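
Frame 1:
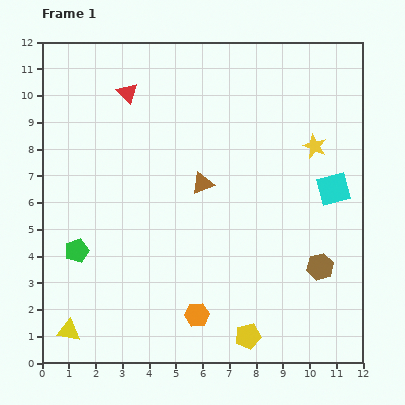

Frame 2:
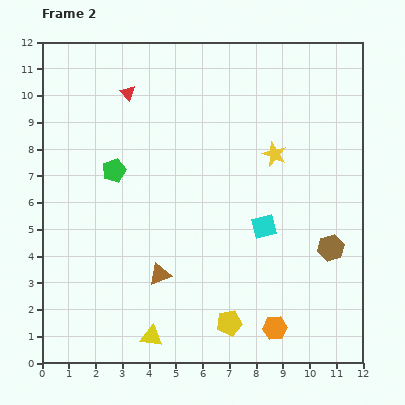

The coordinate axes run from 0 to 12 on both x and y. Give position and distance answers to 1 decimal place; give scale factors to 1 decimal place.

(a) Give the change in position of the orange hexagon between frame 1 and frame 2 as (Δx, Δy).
(2.9, -0.5)

The orange hexagon was at (5.8, 1.8) in frame 1 and (8.7, 1.3) in frame 2.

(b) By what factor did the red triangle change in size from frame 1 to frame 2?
0.7×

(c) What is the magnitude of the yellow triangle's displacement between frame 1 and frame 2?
3.1

The yellow triangle moved from (1.0, 1.2) to (4.1, 1.0), a distance of √(3.1² + 0.2²) ≈ 3.1.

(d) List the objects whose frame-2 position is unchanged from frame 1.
the red triangle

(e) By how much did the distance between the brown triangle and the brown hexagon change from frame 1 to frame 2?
+1.1

Distance in frame 1: 5.4. Distance in frame 2: 6.5.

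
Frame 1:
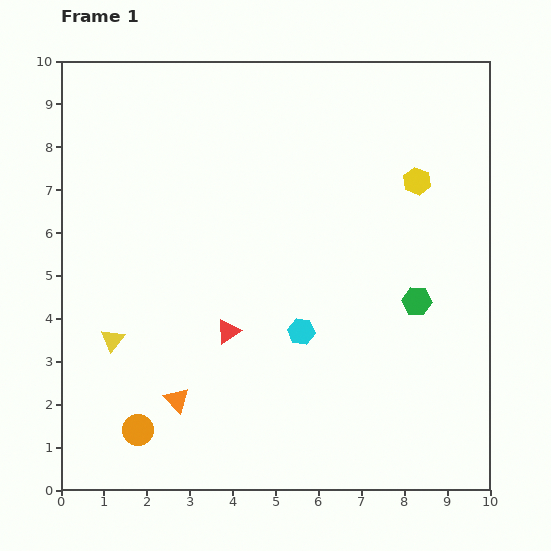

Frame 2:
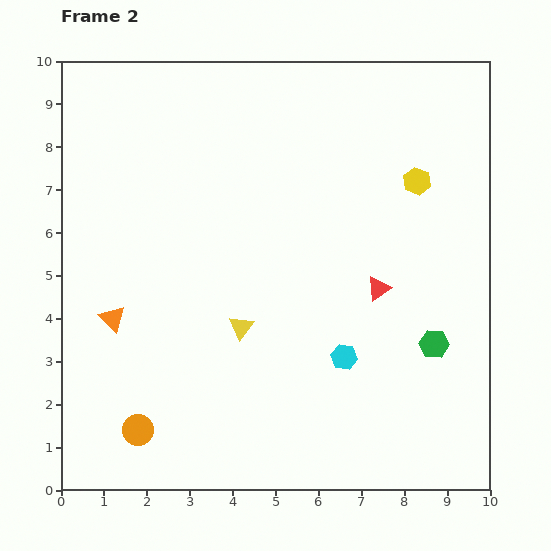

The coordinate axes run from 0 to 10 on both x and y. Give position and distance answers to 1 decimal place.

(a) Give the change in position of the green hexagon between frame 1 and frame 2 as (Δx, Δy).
(0.4, -1.0)

The green hexagon was at (8.3, 4.4) in frame 1 and (8.7, 3.4) in frame 2.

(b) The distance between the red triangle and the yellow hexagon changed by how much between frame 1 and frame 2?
-2.9

Distance in frame 1: 5.6. Distance in frame 2: 2.7.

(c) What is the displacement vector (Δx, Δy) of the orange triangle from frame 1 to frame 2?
(-1.5, 1.9)

The orange triangle was at (2.7, 2.1) in frame 1 and (1.2, 4.0) in frame 2.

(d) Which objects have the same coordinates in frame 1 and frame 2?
the yellow hexagon, the orange circle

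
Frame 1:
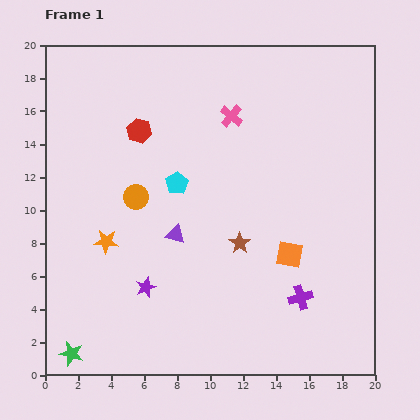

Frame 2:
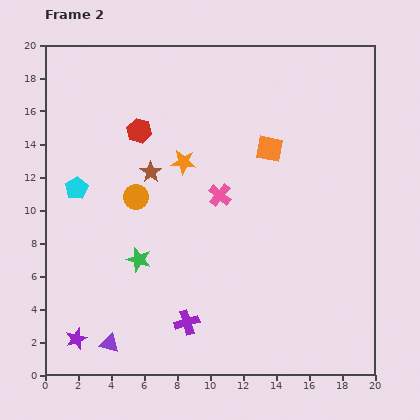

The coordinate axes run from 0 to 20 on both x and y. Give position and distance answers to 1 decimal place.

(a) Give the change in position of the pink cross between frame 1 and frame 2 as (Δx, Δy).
(-0.7, -4.8)

The pink cross was at (11.3, 15.7) in frame 1 and (10.6, 10.9) in frame 2.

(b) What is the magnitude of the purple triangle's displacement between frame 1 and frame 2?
7.7

The purple triangle moved from (7.9, 8.5) to (3.9, 1.9), a distance of √(4.0² + 6.6²) ≈ 7.7.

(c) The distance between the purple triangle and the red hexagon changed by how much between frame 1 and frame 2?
+6.3

Distance in frame 1: 6.7. Distance in frame 2: 13.0.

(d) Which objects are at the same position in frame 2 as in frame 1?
the red hexagon, the orange circle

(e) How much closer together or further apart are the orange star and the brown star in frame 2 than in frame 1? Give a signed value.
-6.0

Distance in frame 1: 8.1. Distance in frame 2: 2.1.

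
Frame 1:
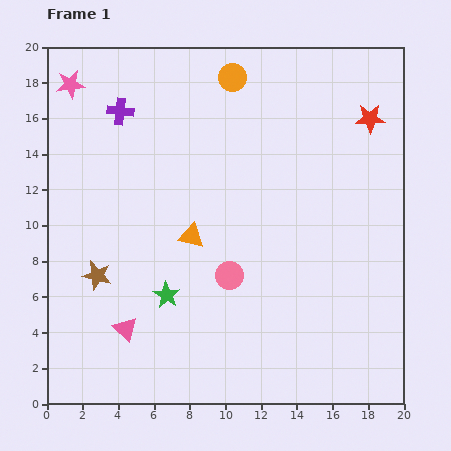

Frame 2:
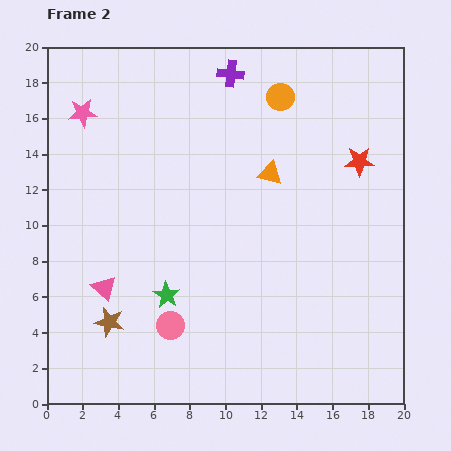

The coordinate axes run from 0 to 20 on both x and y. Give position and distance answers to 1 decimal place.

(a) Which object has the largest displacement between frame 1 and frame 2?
the purple cross

(moved 6.5; next 5.6)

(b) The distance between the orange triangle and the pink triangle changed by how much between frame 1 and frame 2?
+4.9

Distance in frame 1: 6.4. Distance in frame 2: 11.3.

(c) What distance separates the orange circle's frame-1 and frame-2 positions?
2.9

The orange circle moved from (10.4, 18.3) to (13.1, 17.2), a distance of √(2.7² + 1.1²) ≈ 2.9.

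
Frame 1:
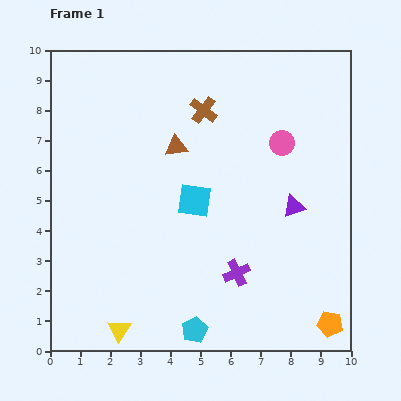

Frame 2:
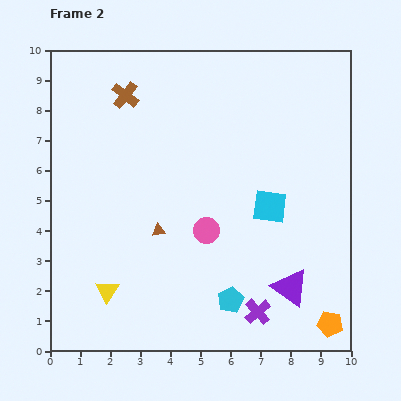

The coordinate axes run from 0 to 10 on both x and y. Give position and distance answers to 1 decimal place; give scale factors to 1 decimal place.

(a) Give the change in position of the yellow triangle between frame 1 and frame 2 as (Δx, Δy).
(-0.4, 1.3)

The yellow triangle was at (2.3, 0.7) in frame 1 and (1.9, 2.0) in frame 2.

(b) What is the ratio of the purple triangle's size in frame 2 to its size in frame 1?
1.7×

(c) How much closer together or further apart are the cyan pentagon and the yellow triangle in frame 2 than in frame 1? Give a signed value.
+1.6

Distance in frame 1: 2.5. Distance in frame 2: 4.1.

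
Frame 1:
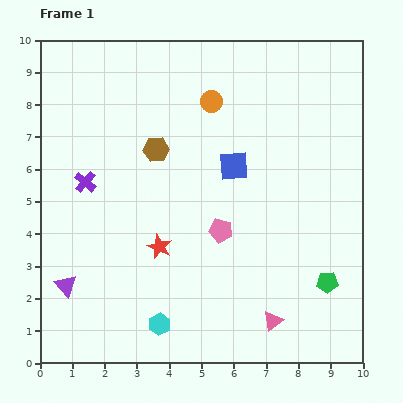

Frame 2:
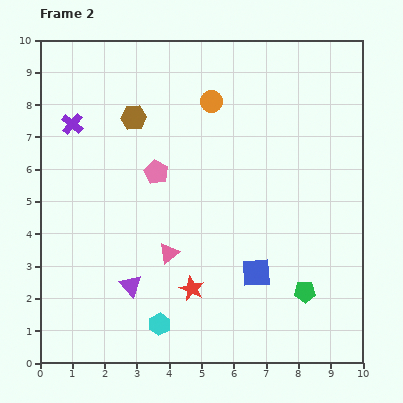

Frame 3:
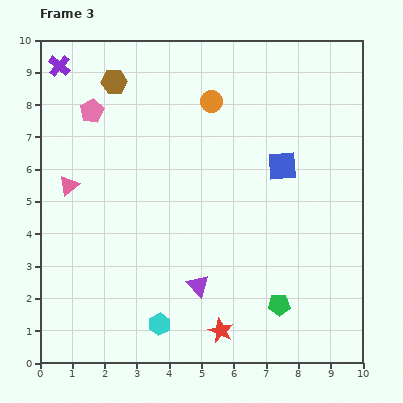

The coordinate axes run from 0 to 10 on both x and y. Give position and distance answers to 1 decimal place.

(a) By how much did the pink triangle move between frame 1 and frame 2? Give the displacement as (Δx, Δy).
(-3.2, 2.1)

The pink triangle was at (7.2, 1.3) in frame 1 and (4.0, 3.4) in frame 2.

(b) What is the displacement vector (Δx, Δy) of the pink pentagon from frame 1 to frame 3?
(-4.0, 3.7)

The pink pentagon was at (5.6, 4.1) in frame 1 and (1.6, 7.8) in frame 3.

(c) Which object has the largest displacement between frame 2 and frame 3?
the pink triangle

(moved 3.7; next 3.4)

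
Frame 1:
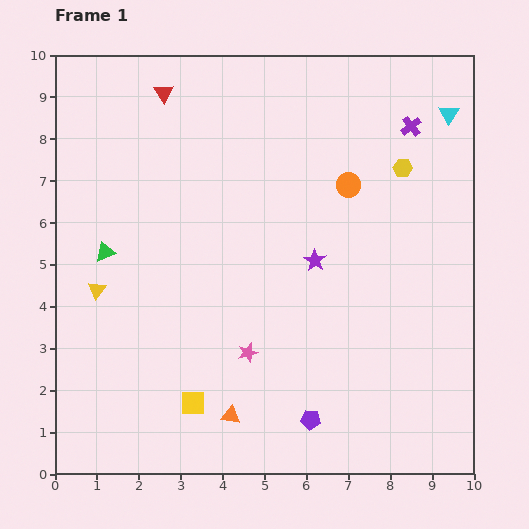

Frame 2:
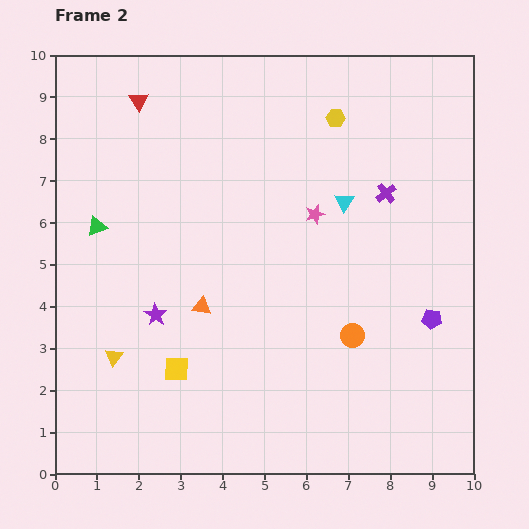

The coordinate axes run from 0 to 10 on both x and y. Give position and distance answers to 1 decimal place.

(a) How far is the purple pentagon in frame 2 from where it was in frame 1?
3.8

The purple pentagon moved from (6.1, 1.3) to (9.0, 3.7), a distance of √(2.9² + 2.4²) ≈ 3.8.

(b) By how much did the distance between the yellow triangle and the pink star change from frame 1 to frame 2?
+2.0

Distance in frame 1: 3.9. Distance in frame 2: 5.9.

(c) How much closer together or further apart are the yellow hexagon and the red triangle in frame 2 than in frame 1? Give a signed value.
-1.3

Distance in frame 1: 6.0. Distance in frame 2: 4.7.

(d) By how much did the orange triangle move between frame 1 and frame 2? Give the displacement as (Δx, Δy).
(-0.7, 2.6)

The orange triangle was at (4.2, 1.4) in frame 1 and (3.5, 4.0) in frame 2.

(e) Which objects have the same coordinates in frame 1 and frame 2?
none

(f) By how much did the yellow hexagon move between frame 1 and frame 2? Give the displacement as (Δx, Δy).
(-1.6, 1.2)

The yellow hexagon was at (8.3, 7.3) in frame 1 and (6.7, 8.5) in frame 2.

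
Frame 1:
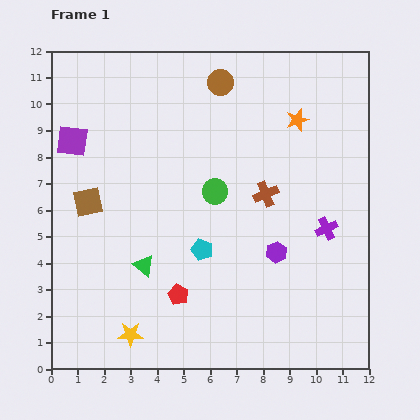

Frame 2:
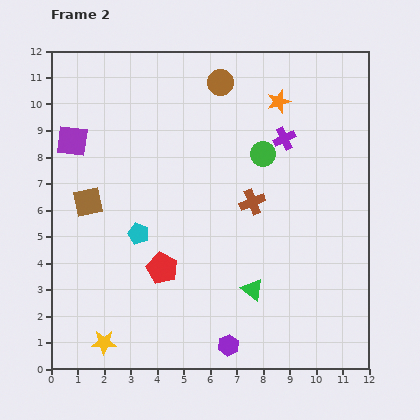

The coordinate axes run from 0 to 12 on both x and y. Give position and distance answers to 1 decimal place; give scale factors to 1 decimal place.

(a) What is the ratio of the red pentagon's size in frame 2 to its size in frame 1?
1.5×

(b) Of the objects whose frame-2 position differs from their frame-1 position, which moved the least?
the brown cross

(moved 0.6)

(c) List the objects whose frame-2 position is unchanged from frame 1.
the brown square, the purple square, the brown circle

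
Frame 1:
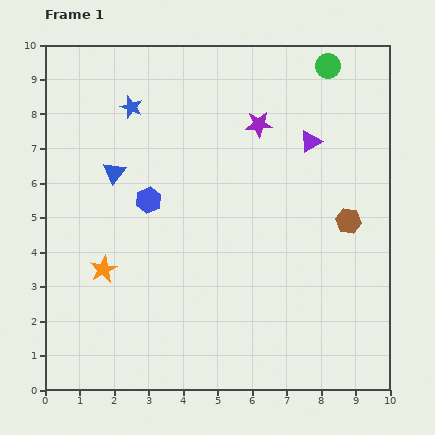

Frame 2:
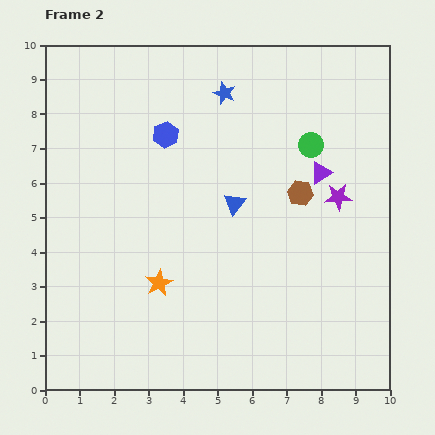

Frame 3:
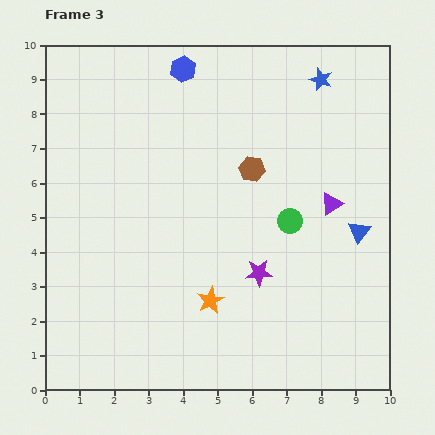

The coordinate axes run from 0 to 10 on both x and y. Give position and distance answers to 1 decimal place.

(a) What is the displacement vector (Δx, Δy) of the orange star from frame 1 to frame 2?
(1.6, -0.4)

The orange star was at (1.7, 3.5) in frame 1 and (3.3, 3.1) in frame 2.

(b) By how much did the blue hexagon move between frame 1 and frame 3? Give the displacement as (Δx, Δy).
(1.0, 3.8)

The blue hexagon was at (3.0, 5.5) in frame 1 and (4.0, 9.3) in frame 3.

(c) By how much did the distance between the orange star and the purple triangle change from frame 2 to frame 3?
-1.2

Distance in frame 2: 5.7. Distance in frame 3: 4.5.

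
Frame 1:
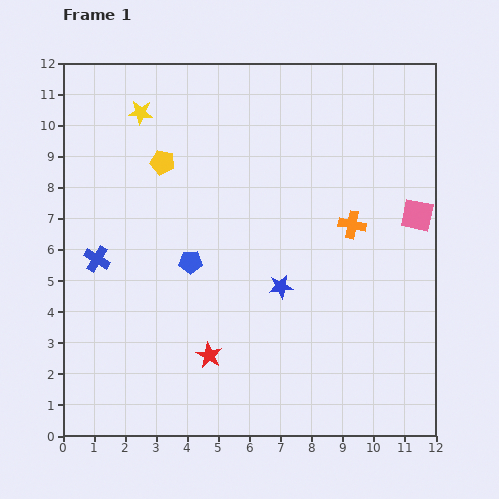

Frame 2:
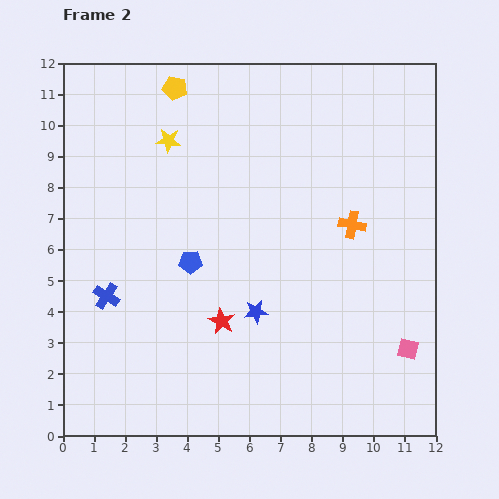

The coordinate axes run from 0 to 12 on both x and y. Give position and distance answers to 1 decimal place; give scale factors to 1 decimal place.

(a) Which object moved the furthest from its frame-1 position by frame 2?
the pink square

(moved 4.3; next 2.4)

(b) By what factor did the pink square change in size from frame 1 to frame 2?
0.7×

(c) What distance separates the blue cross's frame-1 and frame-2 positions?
1.2

The blue cross moved from (1.1, 5.7) to (1.4, 4.5), a distance of √(0.3² + 1.2²) ≈ 1.2.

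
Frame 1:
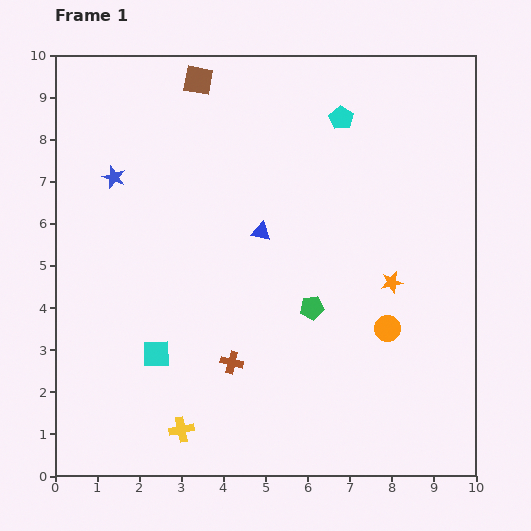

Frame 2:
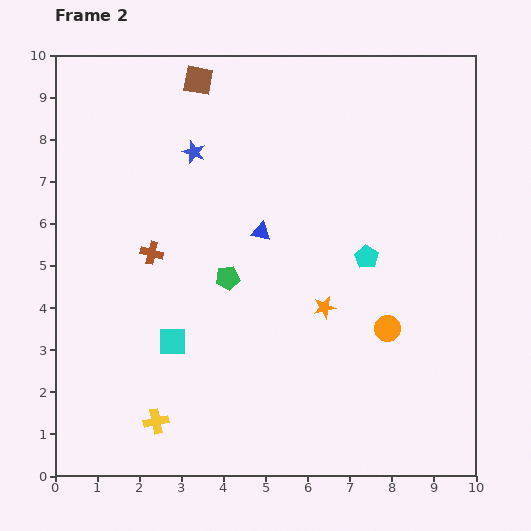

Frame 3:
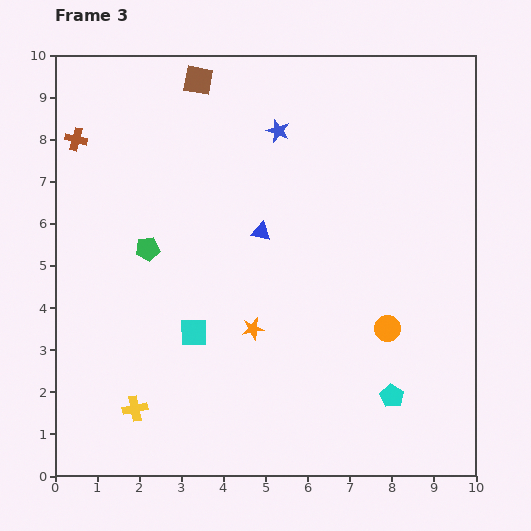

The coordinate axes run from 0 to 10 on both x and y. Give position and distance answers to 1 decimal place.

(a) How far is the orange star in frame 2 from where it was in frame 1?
1.7

The orange star moved from (8.0, 4.6) to (6.4, 4.0), a distance of √(1.6² + 0.6²) ≈ 1.7.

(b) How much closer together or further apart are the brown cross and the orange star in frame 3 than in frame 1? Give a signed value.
+2.0

Distance in frame 1: 4.2. Distance in frame 3: 6.2.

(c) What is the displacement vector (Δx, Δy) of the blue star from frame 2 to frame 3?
(2.0, 0.5)

The blue star was at (3.3, 7.7) in frame 2 and (5.3, 8.2) in frame 3.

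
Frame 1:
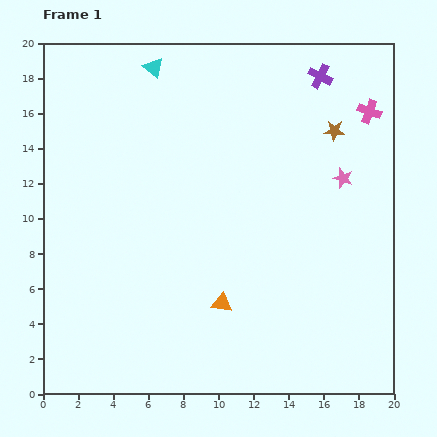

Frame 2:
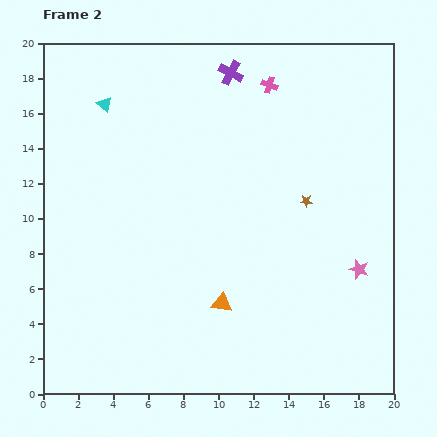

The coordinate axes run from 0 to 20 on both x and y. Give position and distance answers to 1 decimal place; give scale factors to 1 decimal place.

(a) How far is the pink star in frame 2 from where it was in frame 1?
5.3

The pink star moved from (17.1, 12.3) to (18.0, 7.1), a distance of √(0.9² + 5.2²) ≈ 5.3.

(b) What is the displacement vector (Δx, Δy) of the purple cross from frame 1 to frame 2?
(-5.1, 0.2)

The purple cross was at (15.8, 18.1) in frame 1 and (10.7, 18.3) in frame 2.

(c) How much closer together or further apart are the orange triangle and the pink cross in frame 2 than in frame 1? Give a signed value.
-1.1

Distance in frame 1: 13.8. Distance in frame 2: 12.7.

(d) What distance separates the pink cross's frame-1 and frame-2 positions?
5.9

The pink cross moved from (18.6, 16.1) to (12.9, 17.6), a distance of √(5.7² + 1.5²) ≈ 5.9.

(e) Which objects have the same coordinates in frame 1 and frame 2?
the orange triangle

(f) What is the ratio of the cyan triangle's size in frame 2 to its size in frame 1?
0.8×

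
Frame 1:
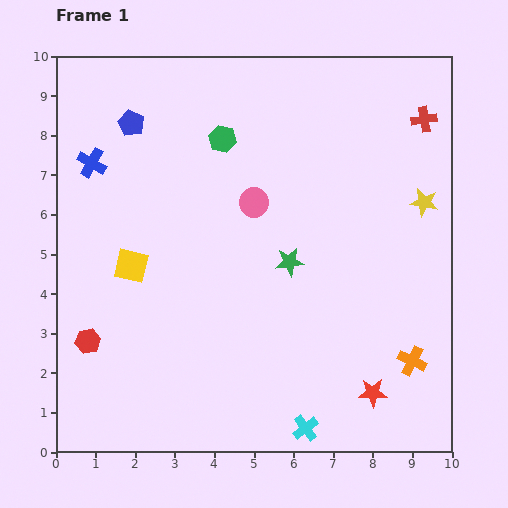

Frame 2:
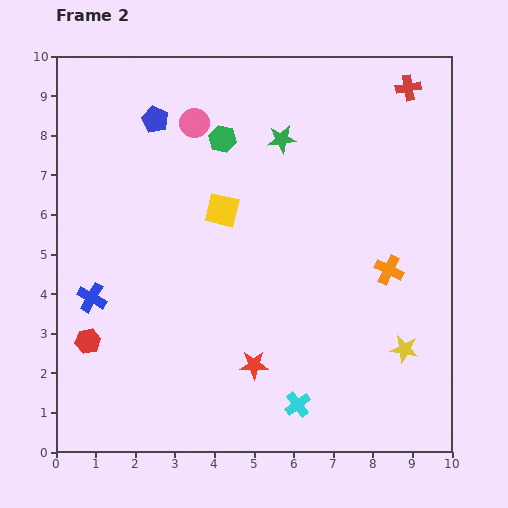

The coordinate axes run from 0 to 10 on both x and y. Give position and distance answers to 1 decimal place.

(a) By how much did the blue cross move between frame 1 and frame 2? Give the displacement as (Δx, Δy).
(0.0, -3.4)

The blue cross was at (0.9, 7.3) in frame 1 and (0.9, 3.9) in frame 2.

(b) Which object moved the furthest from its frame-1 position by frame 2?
the yellow star

(moved 3.7; next 3.4)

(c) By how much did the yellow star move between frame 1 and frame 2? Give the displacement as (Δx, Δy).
(-0.5, -3.7)

The yellow star was at (9.3, 6.3) in frame 1 and (8.8, 2.6) in frame 2.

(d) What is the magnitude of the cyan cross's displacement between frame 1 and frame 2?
0.6

The cyan cross moved from (6.3, 0.6) to (6.1, 1.2), a distance of √(0.2² + 0.6²) ≈ 0.6.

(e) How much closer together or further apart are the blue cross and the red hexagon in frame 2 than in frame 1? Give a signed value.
-3.4

Distance in frame 1: 4.5. Distance in frame 2: 1.1.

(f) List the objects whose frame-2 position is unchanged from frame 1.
the green hexagon, the red hexagon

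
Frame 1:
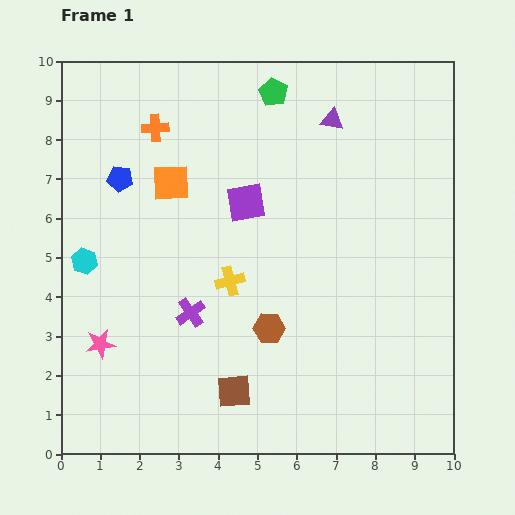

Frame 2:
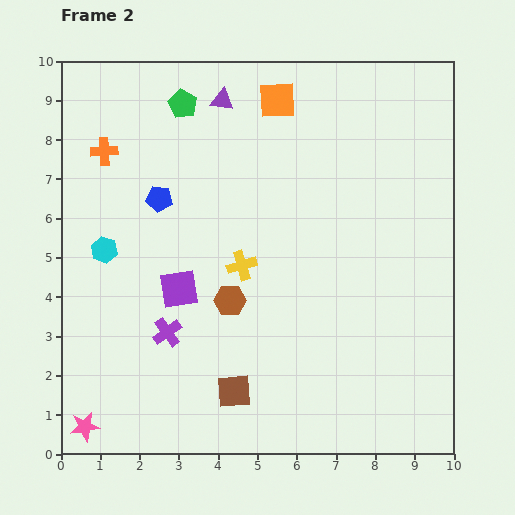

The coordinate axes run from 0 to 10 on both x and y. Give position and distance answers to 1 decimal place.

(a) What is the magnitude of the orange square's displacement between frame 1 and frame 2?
3.4

The orange square moved from (2.8, 6.9) to (5.5, 9.0), a distance of √(2.7² + 2.1²) ≈ 3.4.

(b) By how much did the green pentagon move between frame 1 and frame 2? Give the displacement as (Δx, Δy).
(-2.3, -0.3)

The green pentagon was at (5.4, 9.2) in frame 1 and (3.1, 8.9) in frame 2.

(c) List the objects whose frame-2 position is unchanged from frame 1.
the brown square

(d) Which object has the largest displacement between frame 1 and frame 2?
the orange square

(moved 3.4; next 2.8)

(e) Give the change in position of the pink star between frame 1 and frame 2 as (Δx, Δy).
(-0.4, -2.1)

The pink star was at (1.0, 2.8) in frame 1 and (0.6, 0.7) in frame 2.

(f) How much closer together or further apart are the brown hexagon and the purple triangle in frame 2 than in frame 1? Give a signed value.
-0.4

Distance in frame 1: 5.5. Distance in frame 2: 5.1.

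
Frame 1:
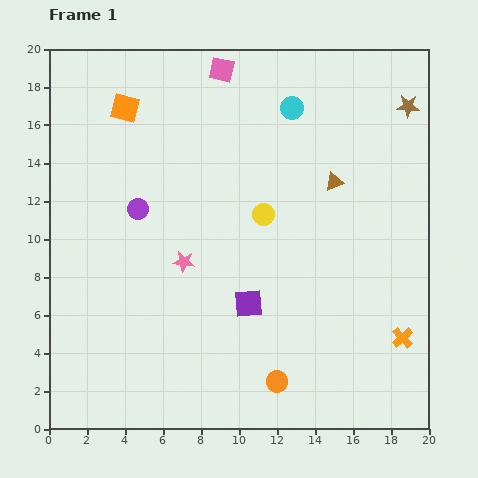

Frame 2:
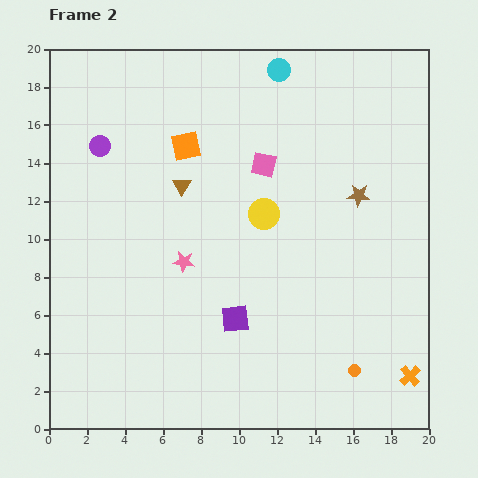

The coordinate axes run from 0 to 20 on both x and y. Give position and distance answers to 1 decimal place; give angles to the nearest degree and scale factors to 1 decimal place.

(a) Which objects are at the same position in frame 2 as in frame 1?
the yellow circle, the pink star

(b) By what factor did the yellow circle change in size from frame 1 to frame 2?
1.4×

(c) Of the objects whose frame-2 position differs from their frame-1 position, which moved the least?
the purple square

(moved 1.1)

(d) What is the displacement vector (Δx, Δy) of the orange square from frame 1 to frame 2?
(3.2, -2.0)

The orange square was at (4.0, 16.9) in frame 1 and (7.2, 14.9) in frame 2.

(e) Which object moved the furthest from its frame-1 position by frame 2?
the brown triangle

(moved 8.0; next 5.5)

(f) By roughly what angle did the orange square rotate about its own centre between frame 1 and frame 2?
26° counter-clockwise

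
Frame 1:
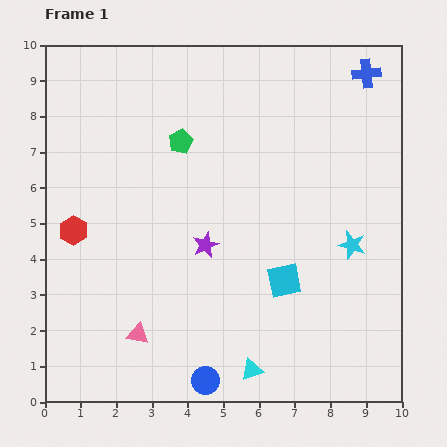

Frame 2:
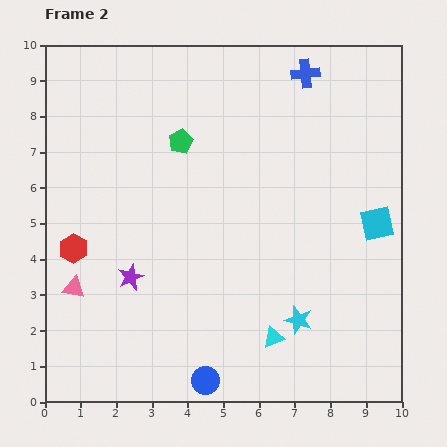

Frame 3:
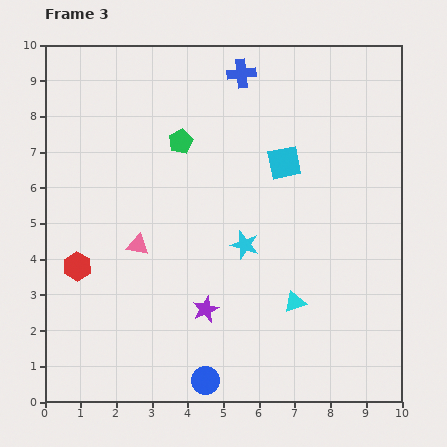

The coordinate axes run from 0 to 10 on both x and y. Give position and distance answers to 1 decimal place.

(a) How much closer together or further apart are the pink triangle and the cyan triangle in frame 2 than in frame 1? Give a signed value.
+2.4

Distance in frame 1: 3.4. Distance in frame 2: 5.8.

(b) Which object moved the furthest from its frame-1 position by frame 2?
the cyan square

(moved 3.1; next 2.6)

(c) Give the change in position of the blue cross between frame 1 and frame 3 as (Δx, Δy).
(-3.5, 0.0)

The blue cross was at (9.0, 9.2) in frame 1 and (5.5, 9.2) in frame 3.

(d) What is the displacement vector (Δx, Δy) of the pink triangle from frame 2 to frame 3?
(1.8, 1.2)

The pink triangle was at (0.8, 3.2) in frame 2 and (2.6, 4.4) in frame 3.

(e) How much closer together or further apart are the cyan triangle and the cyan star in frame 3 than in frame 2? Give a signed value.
+1.2

Distance in frame 2: 0.9. Distance in frame 3: 2.1.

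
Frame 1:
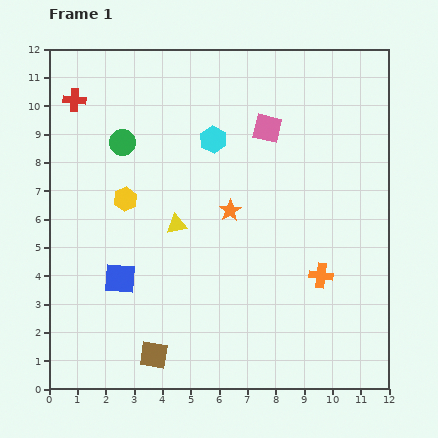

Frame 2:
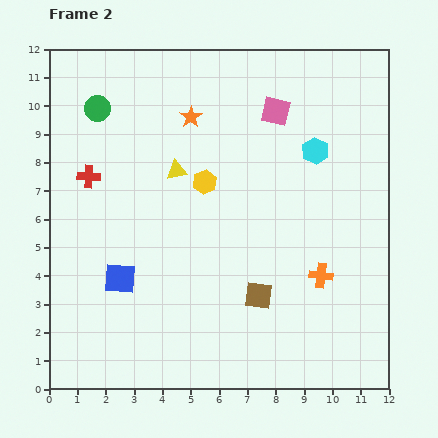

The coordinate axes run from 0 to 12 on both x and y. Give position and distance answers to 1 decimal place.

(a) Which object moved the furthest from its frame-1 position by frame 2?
the brown square

(moved 4.3; next 3.6)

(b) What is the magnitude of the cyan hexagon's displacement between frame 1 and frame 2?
3.6

The cyan hexagon moved from (5.8, 8.8) to (9.4, 8.4), a distance of √(3.6² + 0.4²) ≈ 3.6.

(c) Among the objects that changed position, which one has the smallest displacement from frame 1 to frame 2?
the pink square

(moved 0.7)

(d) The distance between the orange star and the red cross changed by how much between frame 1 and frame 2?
-2.5

Distance in frame 1: 6.7. Distance in frame 2: 4.2.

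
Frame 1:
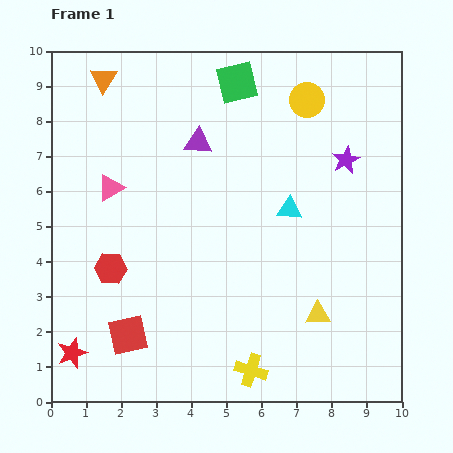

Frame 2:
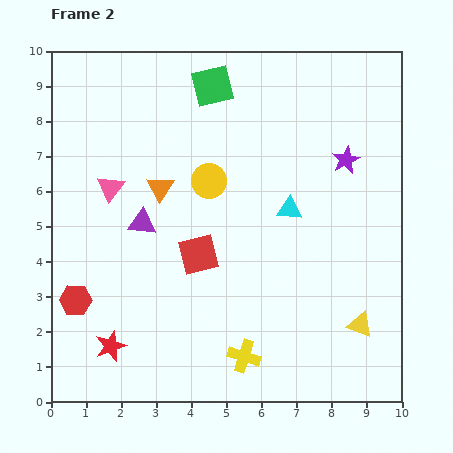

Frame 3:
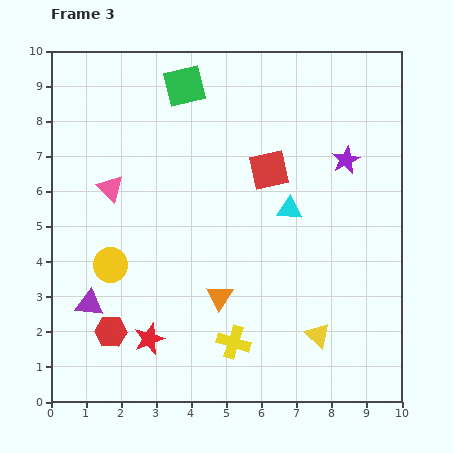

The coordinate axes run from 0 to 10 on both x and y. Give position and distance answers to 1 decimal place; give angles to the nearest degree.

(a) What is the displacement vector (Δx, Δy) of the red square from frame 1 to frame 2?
(2.0, 2.3)

The red square was at (2.2, 1.9) in frame 1 and (4.2, 4.2) in frame 2.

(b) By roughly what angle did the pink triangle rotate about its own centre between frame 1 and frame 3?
45° counter-clockwise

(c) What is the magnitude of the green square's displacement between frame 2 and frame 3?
0.8

The green square moved from (4.6, 9.0) to (3.8, 9.0), a distance of √(0.8² + 0.0²) ≈ 0.8.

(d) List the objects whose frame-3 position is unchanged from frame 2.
the purple star, the cyan triangle, the pink triangle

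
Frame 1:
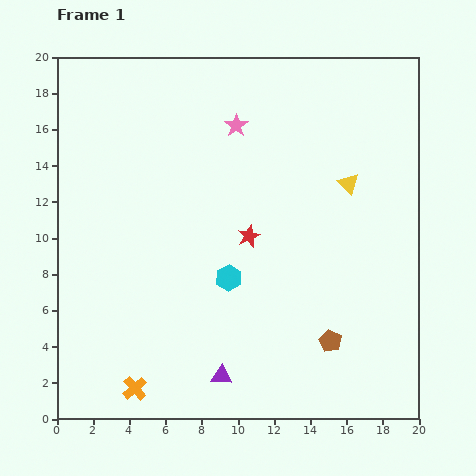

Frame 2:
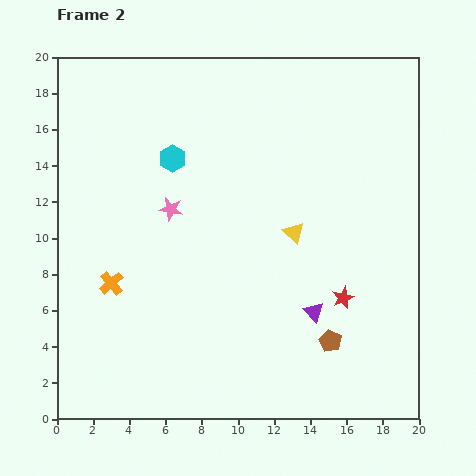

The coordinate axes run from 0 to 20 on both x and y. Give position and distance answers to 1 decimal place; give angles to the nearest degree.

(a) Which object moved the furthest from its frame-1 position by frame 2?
the cyan hexagon

(moved 7.3; next 6.2)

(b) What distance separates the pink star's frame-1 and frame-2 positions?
5.8

The pink star moved from (9.9, 16.2) to (6.3, 11.6), a distance of √(3.6² + 4.6²) ≈ 5.8.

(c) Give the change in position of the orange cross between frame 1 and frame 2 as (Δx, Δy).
(-1.3, 5.8)

The orange cross was at (4.3, 1.7) in frame 1 and (3.0, 7.5) in frame 2.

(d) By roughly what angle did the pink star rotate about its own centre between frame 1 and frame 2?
26° counter-clockwise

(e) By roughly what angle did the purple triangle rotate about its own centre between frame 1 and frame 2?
43° clockwise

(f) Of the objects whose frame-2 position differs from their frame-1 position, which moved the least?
the yellow triangle

(moved 4.0)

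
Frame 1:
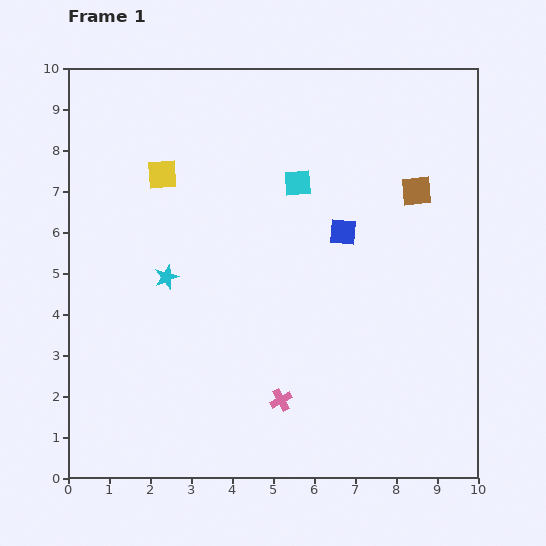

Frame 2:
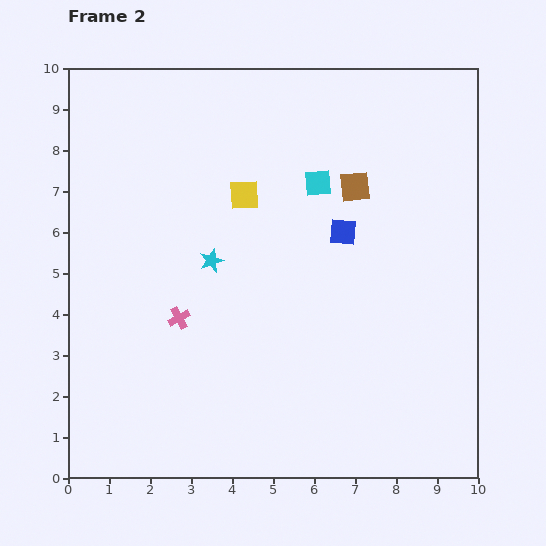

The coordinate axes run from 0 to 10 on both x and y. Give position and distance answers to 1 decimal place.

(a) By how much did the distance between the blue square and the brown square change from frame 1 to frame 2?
-1.0

Distance in frame 1: 2.1. Distance in frame 2: 1.1.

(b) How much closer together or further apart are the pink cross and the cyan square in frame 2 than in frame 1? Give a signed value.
-0.6

Distance in frame 1: 5.3. Distance in frame 2: 4.7.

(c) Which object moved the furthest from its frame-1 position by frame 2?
the pink cross

(moved 3.2; next 2.1)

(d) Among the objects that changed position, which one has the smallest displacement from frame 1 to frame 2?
the cyan square

(moved 0.5)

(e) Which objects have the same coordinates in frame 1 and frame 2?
the blue square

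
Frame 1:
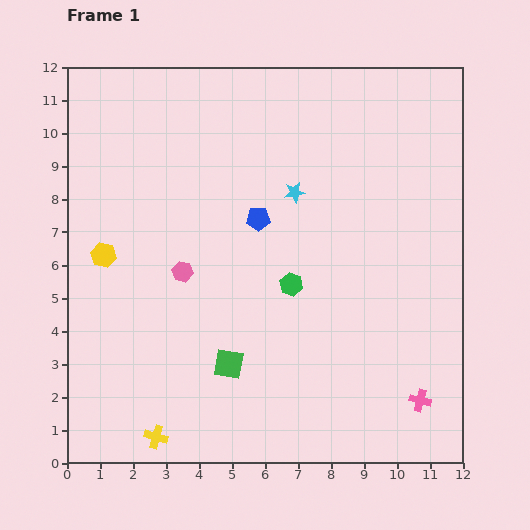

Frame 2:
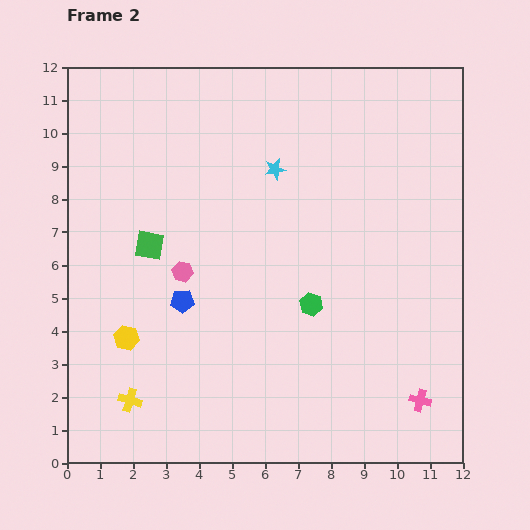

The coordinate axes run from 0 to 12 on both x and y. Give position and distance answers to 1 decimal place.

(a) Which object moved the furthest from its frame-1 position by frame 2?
the green square

(moved 4.3; next 3.4)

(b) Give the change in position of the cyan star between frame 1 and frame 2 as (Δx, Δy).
(-0.6, 0.7)

The cyan star was at (6.9, 8.2) in frame 1 and (6.3, 8.9) in frame 2.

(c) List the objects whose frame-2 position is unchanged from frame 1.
the pink hexagon, the pink cross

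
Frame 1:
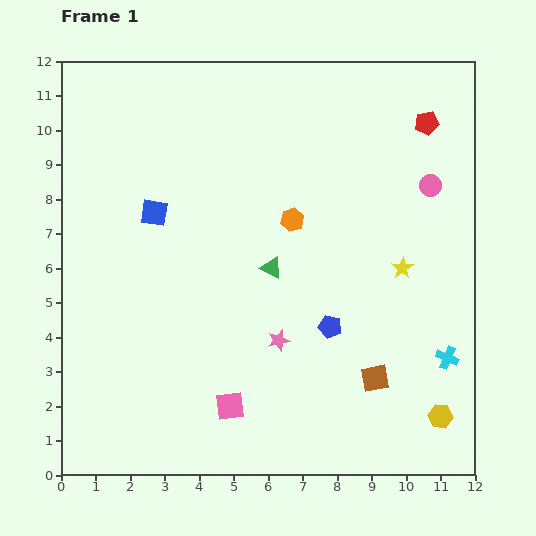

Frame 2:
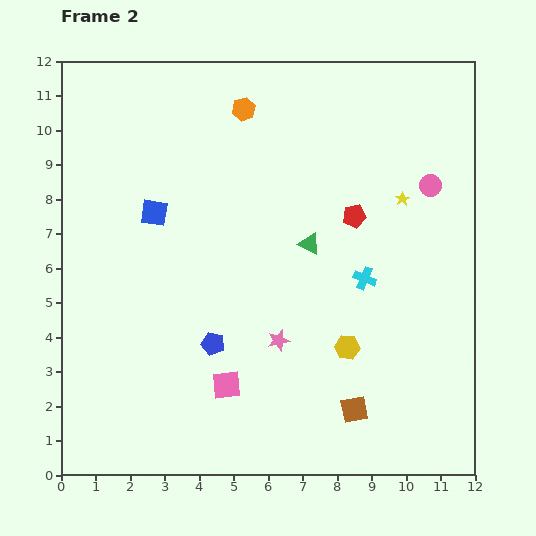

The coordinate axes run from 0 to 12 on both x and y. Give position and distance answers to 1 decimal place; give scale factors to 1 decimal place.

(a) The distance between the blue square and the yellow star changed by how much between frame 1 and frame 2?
-0.2

Distance in frame 1: 7.4. Distance in frame 2: 7.2.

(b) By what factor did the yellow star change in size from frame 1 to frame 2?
0.6×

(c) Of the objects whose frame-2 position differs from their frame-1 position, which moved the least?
the pink square

(moved 0.6)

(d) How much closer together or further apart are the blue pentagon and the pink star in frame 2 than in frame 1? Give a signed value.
+0.3

Distance in frame 1: 1.6. Distance in frame 2: 1.9.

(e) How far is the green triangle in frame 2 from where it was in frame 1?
1.3

The green triangle moved from (6.1, 6.0) to (7.2, 6.7), a distance of √(1.1² + 0.7²) ≈ 1.3.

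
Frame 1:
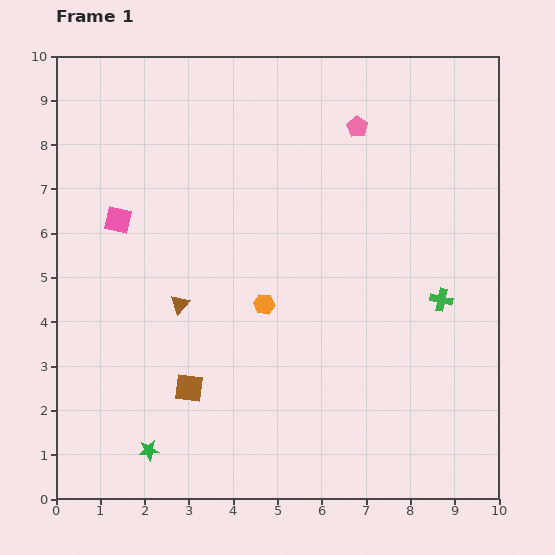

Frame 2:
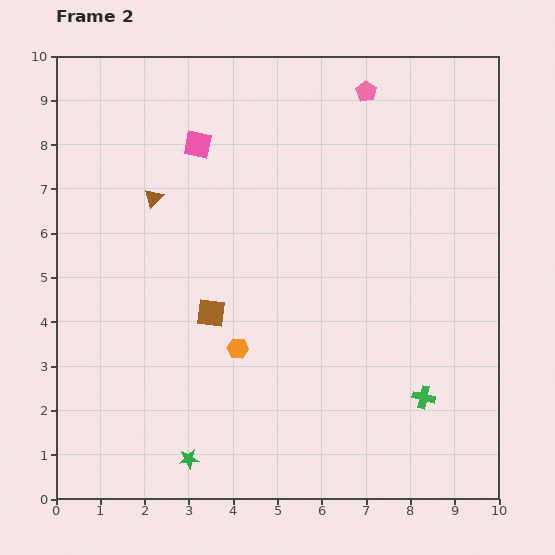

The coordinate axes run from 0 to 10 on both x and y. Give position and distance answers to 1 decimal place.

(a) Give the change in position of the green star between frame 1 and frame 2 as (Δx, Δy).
(0.9, -0.2)

The green star was at (2.1, 1.1) in frame 1 and (3.0, 0.9) in frame 2.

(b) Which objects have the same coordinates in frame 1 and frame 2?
none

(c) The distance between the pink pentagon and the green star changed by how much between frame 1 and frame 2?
+0.5

Distance in frame 1: 8.7. Distance in frame 2: 9.2.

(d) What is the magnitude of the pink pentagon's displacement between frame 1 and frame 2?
0.8

The pink pentagon moved from (6.8, 8.4) to (7.0, 9.2), a distance of √(0.2² + 0.8²) ≈ 0.8.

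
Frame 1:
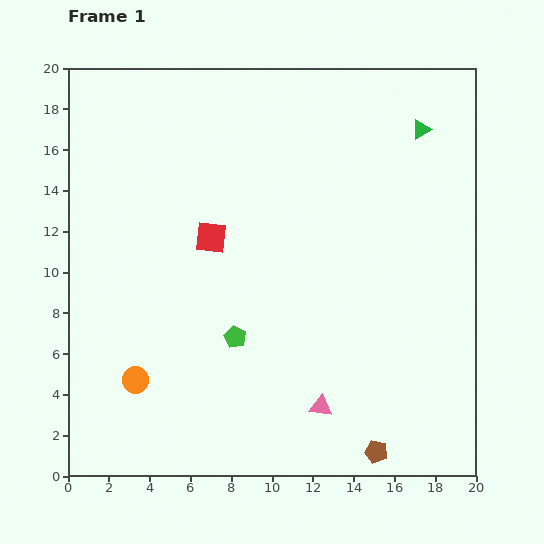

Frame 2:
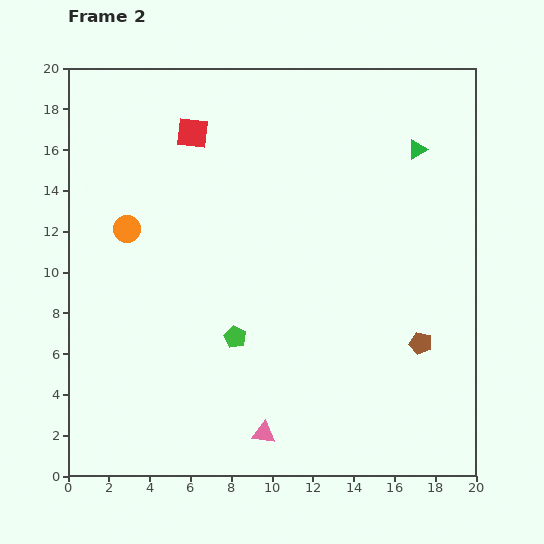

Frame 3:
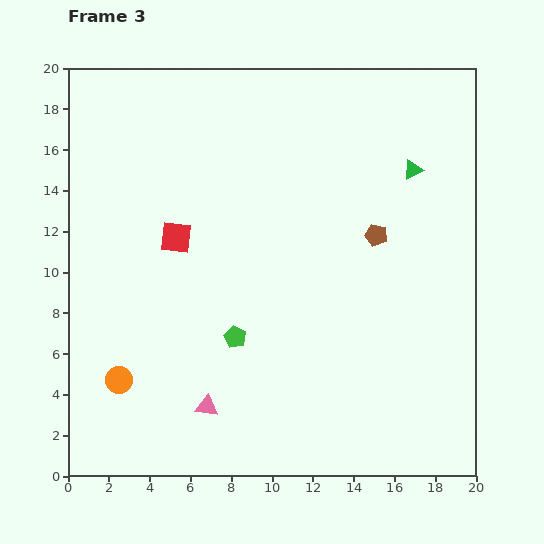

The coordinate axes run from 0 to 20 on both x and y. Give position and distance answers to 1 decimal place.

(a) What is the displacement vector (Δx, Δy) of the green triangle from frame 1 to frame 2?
(-0.2, -1.0)

The green triangle was at (17.3, 17.0) in frame 1 and (17.1, 16.0) in frame 2.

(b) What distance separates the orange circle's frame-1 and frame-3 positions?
0.8

The orange circle moved from (3.3, 4.7) to (2.5, 4.7), a distance of √(0.8² + 0.0²) ≈ 0.8.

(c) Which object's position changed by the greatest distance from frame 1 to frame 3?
the brown pentagon

(moved 10.6; next 5.6)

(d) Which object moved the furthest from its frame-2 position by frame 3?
the orange circle

(moved 7.4; next 5.7)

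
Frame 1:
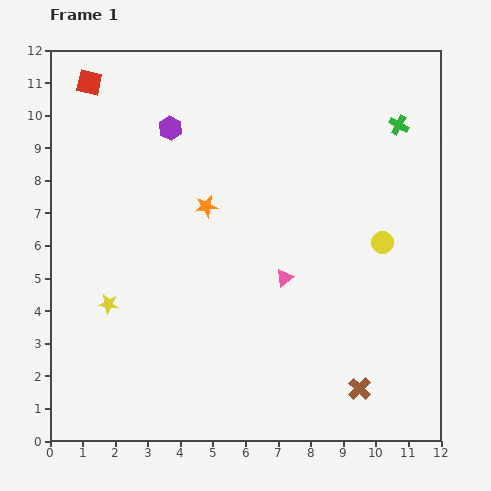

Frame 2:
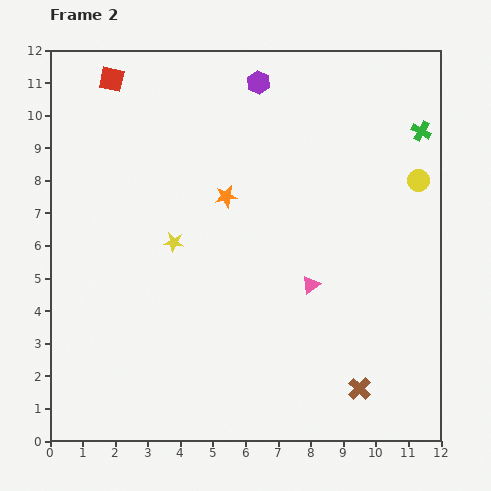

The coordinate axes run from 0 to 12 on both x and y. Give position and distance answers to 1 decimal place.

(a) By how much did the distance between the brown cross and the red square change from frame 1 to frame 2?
-0.3

Distance in frame 1: 12.5. Distance in frame 2: 12.2.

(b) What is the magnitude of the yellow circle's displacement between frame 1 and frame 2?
2.2

The yellow circle moved from (10.2, 6.1) to (11.3, 8.0), a distance of √(1.1² + 1.9²) ≈ 2.2.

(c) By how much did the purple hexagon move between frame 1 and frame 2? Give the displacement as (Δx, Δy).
(2.7, 1.4)

The purple hexagon was at (3.7, 9.6) in frame 1 and (6.4, 11.0) in frame 2.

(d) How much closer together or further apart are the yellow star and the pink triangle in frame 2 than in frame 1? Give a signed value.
-1.1

Distance in frame 1: 5.5. Distance in frame 2: 4.4.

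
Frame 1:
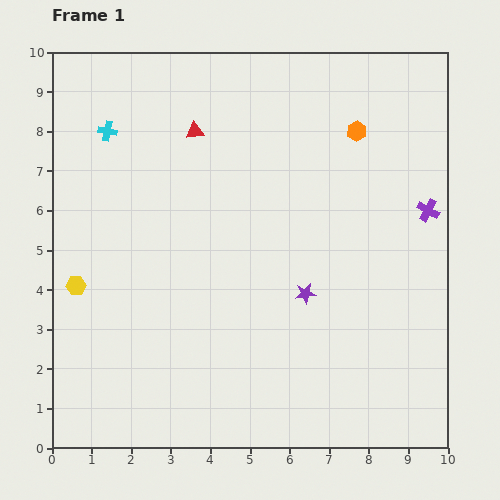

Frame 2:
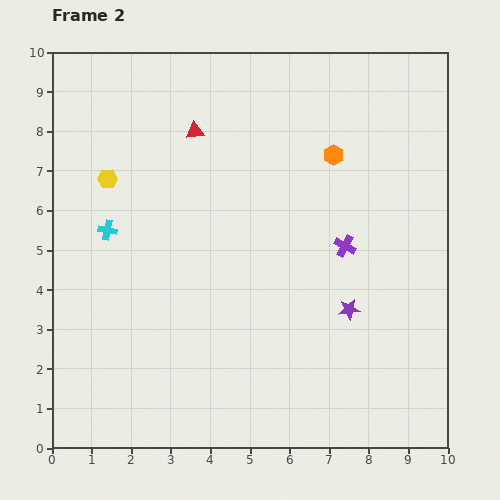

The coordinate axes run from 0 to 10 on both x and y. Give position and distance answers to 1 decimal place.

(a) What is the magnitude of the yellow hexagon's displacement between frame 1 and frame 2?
2.8

The yellow hexagon moved from (0.6, 4.1) to (1.4, 6.8), a distance of √(0.8² + 2.7²) ≈ 2.8.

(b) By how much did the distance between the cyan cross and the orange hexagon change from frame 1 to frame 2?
-0.3

Distance in frame 1: 6.3. Distance in frame 2: 6.0.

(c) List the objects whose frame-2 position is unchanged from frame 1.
the red triangle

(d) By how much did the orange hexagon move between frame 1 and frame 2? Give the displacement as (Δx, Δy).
(-0.6, -0.6)

The orange hexagon was at (7.7, 8.0) in frame 1 and (7.1, 7.4) in frame 2.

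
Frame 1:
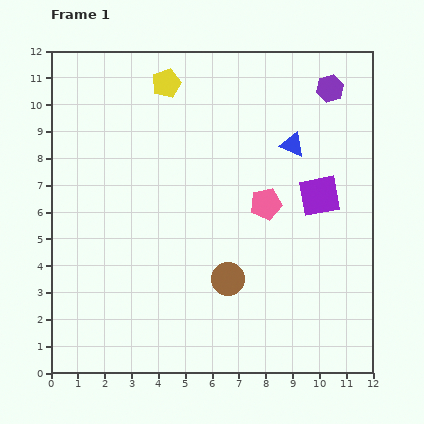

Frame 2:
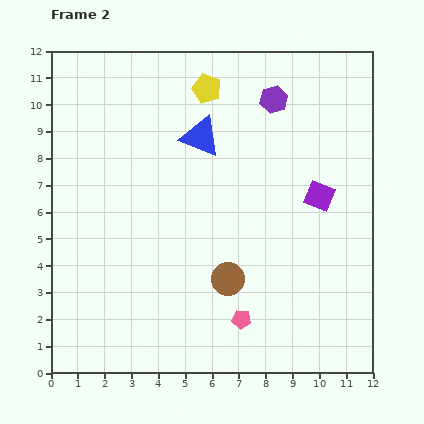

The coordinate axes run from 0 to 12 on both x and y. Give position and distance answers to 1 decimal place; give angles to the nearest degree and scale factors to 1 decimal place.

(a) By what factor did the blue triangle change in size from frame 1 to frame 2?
1.7×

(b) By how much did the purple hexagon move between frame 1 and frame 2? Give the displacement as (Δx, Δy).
(-2.1, -0.4)

The purple hexagon was at (10.4, 10.6) in frame 1 and (8.3, 10.2) in frame 2.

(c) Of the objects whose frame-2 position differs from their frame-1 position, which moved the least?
the yellow pentagon

(moved 1.5)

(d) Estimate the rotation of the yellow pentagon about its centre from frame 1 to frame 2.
31° counter-clockwise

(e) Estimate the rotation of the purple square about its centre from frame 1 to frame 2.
32° clockwise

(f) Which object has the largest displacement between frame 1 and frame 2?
the pink pentagon

(moved 4.4; next 3.4)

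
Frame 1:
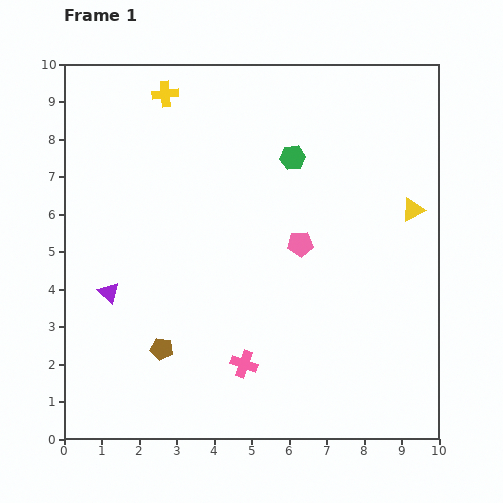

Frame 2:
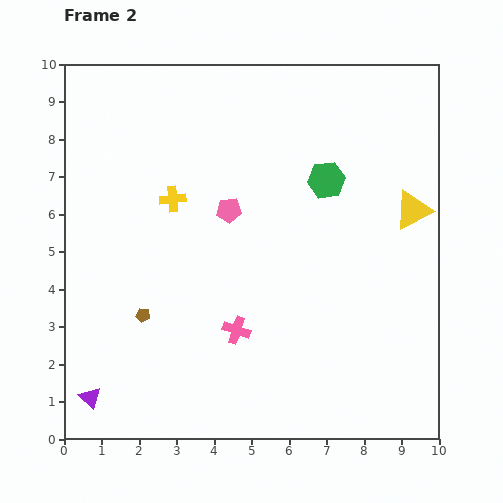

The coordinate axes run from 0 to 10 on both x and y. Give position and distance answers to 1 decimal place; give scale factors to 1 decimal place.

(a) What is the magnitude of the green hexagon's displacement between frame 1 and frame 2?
1.1

The green hexagon moved from (6.1, 7.5) to (7.0, 6.9), a distance of √(0.9² + 0.6²) ≈ 1.1.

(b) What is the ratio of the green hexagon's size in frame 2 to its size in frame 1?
1.5×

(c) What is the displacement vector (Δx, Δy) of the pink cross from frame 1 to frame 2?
(-0.2, 0.9)

The pink cross was at (4.8, 2.0) in frame 1 and (4.6, 2.9) in frame 2.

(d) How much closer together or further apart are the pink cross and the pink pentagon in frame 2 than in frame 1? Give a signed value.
-0.3

Distance in frame 1: 3.5. Distance in frame 2: 3.2.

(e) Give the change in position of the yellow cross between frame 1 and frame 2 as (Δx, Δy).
(0.2, -2.8)

The yellow cross was at (2.7, 9.2) in frame 1 and (2.9, 6.4) in frame 2.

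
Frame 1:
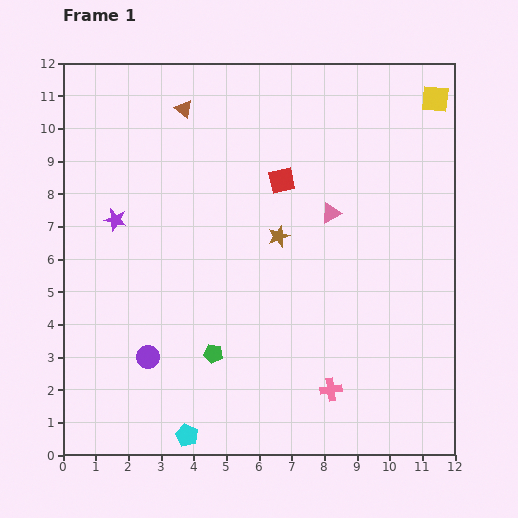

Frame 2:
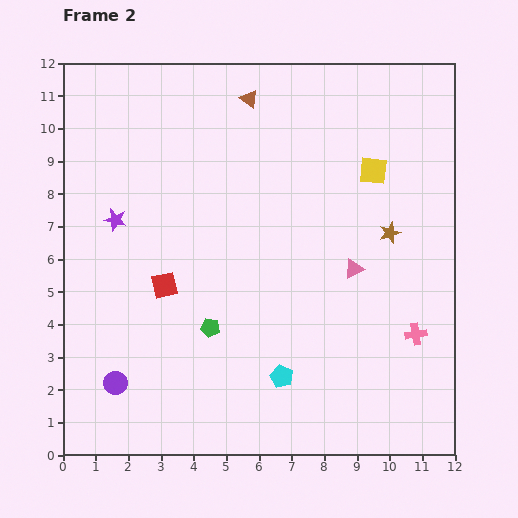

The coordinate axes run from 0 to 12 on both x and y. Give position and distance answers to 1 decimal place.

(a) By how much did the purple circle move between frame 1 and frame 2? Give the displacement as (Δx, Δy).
(-1.0, -0.8)

The purple circle was at (2.6, 3.0) in frame 1 and (1.6, 2.2) in frame 2.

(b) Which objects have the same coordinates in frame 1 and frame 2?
the purple star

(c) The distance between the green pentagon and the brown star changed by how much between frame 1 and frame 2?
+2.1

Distance in frame 1: 4.1. Distance in frame 2: 6.2.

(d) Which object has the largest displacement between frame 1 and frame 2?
the red square

(moved 4.8; next 3.4)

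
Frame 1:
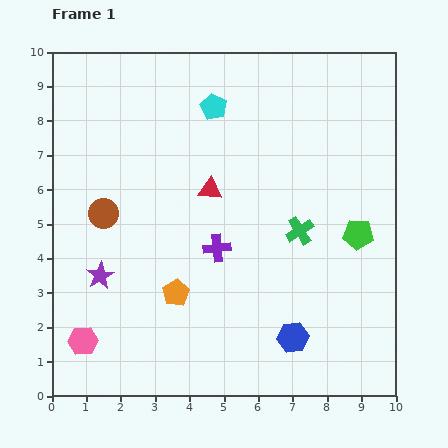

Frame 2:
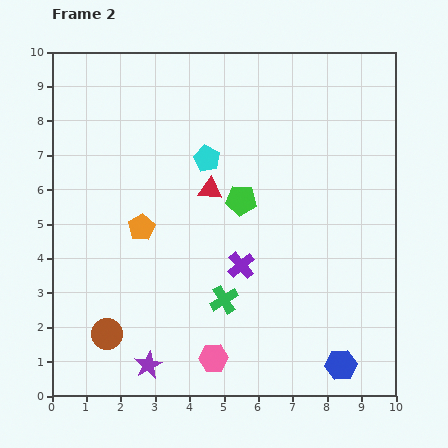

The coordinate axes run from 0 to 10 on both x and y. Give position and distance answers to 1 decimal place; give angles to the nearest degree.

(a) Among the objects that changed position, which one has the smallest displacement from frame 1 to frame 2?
the purple cross

(moved 0.9)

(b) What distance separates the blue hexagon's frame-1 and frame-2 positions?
1.6

The blue hexagon moved from (7.0, 1.7) to (8.4, 0.9), a distance of √(1.4² + 0.8²) ≈ 1.6.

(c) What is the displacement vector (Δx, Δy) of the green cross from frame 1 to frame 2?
(-2.2, -2.0)

The green cross was at (7.2, 4.8) in frame 1 and (5.0, 2.8) in frame 2.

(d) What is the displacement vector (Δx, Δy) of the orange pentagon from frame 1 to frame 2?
(-1.0, 1.9)

The orange pentagon was at (3.6, 3.0) in frame 1 and (2.6, 4.9) in frame 2.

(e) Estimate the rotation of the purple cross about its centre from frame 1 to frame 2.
35° counter-clockwise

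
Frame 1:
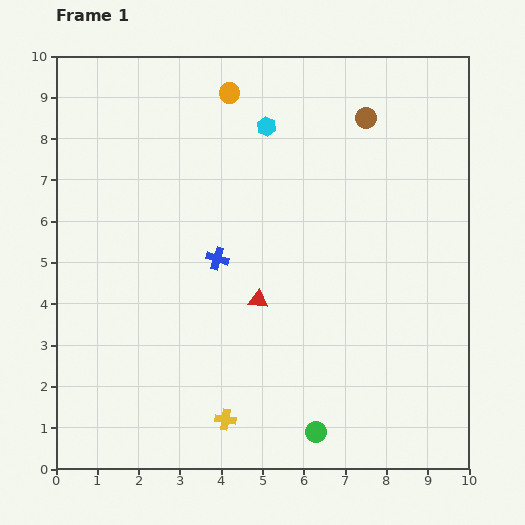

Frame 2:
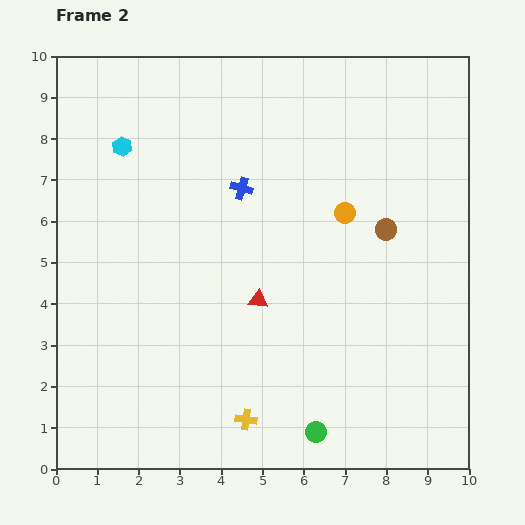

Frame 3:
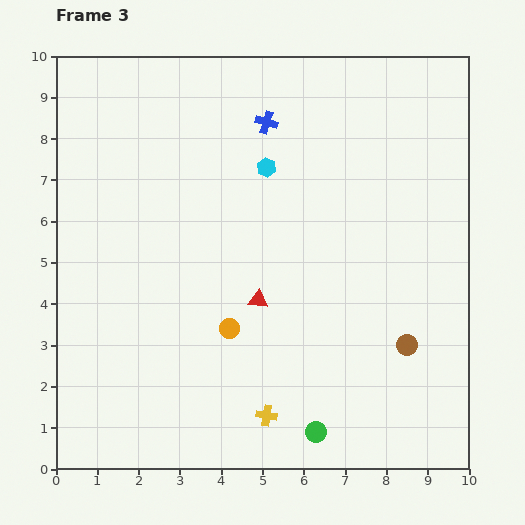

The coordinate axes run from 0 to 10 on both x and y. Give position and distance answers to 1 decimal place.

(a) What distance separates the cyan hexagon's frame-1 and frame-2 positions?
3.5

The cyan hexagon moved from (5.1, 8.3) to (1.6, 7.8), a distance of √(3.5² + 0.5²) ≈ 3.5.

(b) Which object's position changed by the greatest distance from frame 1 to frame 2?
the orange circle

(moved 4.0; next 3.5)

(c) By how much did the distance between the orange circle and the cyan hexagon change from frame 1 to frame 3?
+2.8

Distance in frame 1: 1.2. Distance in frame 3: 4.0.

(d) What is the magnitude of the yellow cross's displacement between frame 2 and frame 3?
0.5

The yellow cross moved from (4.6, 1.2) to (5.1, 1.3), a distance of √(0.5² + 0.1²) ≈ 0.5.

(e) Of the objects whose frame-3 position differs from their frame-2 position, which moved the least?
the yellow cross

(moved 0.5)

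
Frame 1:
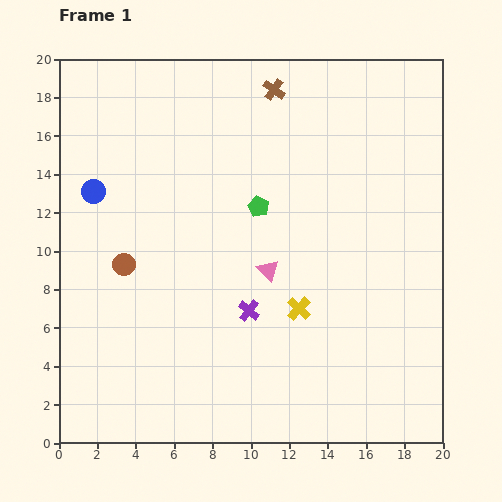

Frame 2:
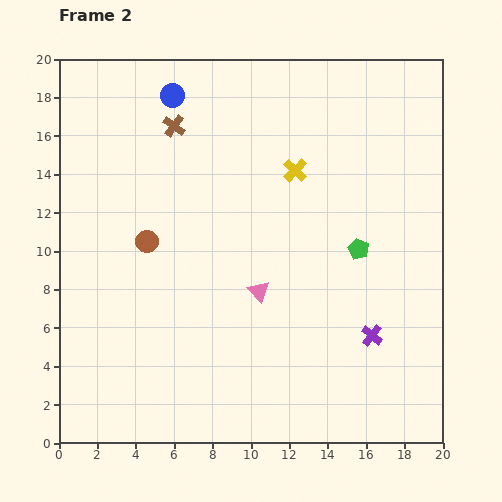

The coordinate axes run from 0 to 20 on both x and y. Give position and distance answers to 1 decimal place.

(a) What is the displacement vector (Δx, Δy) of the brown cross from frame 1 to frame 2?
(-5.2, -1.9)

The brown cross was at (11.2, 18.4) in frame 1 and (6.0, 16.5) in frame 2.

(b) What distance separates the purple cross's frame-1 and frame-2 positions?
6.5

The purple cross moved from (9.9, 6.9) to (16.3, 5.6), a distance of √(6.4² + 1.3²) ≈ 6.5.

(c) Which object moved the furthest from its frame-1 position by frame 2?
the yellow cross

(moved 7.2; next 6.5)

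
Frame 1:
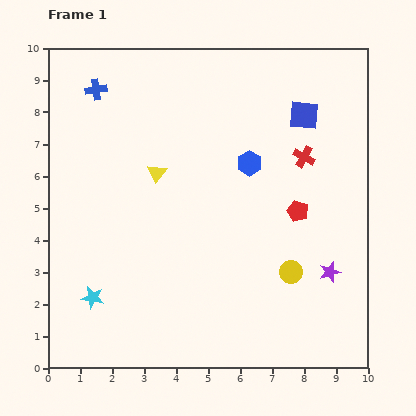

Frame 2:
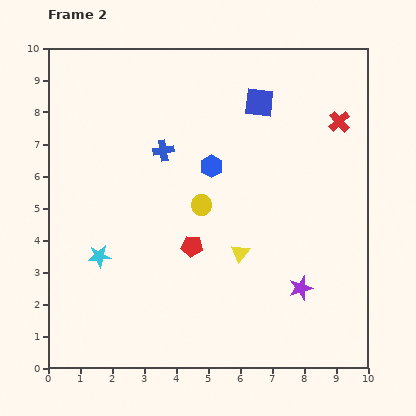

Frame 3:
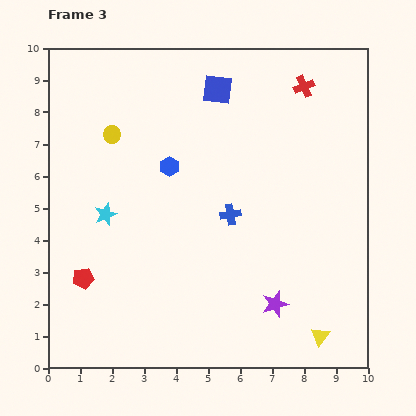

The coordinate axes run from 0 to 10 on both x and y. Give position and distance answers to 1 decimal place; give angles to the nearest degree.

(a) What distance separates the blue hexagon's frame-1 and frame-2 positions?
1.2

The blue hexagon moved from (6.3, 6.4) to (5.1, 6.3), a distance of √(1.2² + 0.1²) ≈ 1.2.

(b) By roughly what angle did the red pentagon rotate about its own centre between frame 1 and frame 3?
31° counter-clockwise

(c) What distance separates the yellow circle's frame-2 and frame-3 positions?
3.6

The yellow circle moved from (4.8, 5.1) to (2.0, 7.3), a distance of √(2.8² + 2.2²) ≈ 3.6.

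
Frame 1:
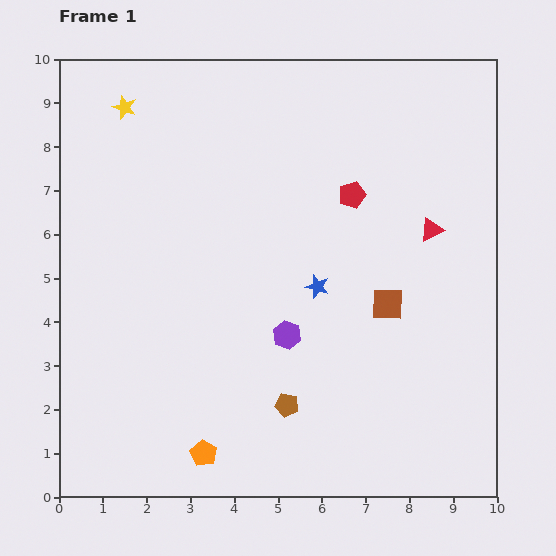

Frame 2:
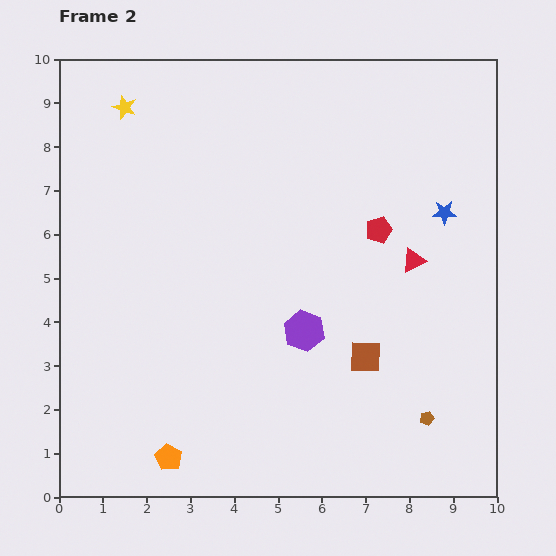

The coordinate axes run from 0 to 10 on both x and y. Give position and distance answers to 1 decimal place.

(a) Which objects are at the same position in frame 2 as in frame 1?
the yellow star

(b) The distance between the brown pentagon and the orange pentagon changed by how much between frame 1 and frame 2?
+3.8

Distance in frame 1: 2.2. Distance in frame 2: 6.0.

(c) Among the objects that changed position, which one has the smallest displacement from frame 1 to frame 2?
the purple hexagon

(moved 0.4)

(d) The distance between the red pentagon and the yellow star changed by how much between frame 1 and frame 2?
+0.8

Distance in frame 1: 5.6. Distance in frame 2: 6.4.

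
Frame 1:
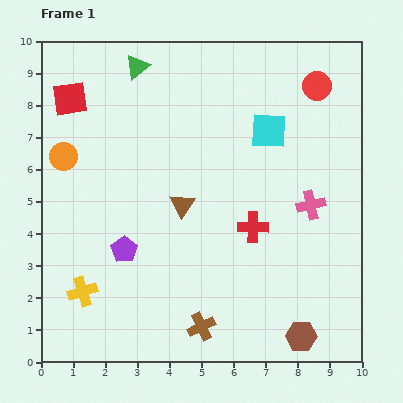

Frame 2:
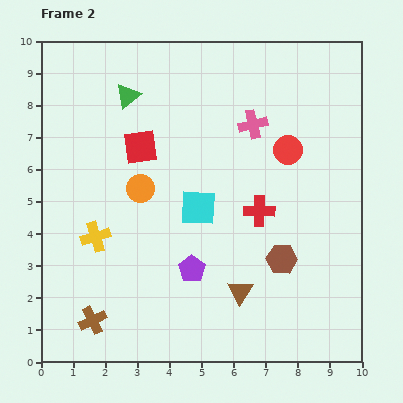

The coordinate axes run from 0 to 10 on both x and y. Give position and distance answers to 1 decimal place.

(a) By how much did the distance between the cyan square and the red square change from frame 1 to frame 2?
-3.7

Distance in frame 1: 6.3. Distance in frame 2: 2.6.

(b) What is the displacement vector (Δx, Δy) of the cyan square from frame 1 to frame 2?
(-2.2, -2.4)

The cyan square was at (7.1, 7.2) in frame 1 and (4.9, 4.8) in frame 2.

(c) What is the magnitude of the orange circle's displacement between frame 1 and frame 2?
2.6

The orange circle moved from (0.7, 6.4) to (3.1, 5.4), a distance of √(2.4² + 1.0²) ≈ 2.6.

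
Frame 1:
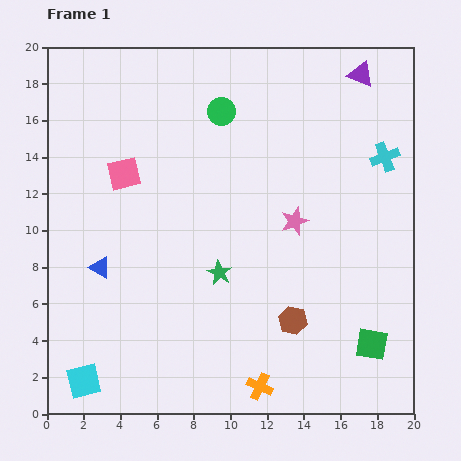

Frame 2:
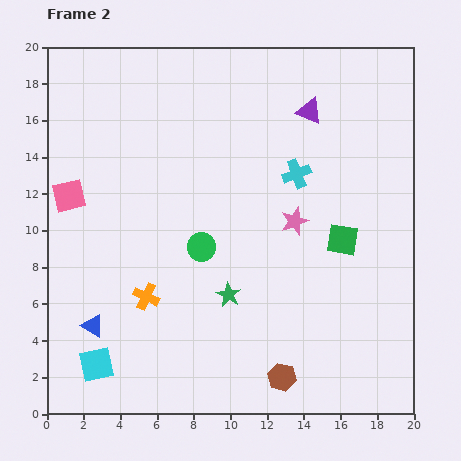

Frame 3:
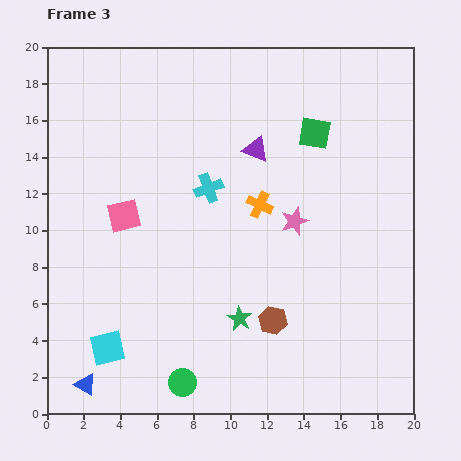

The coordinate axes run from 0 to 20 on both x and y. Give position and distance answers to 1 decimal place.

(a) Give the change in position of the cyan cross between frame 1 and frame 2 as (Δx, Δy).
(-4.8, -0.9)

The cyan cross was at (18.4, 14.0) in frame 1 and (13.6, 13.1) in frame 2.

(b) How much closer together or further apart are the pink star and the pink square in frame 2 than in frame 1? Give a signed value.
+2.7

Distance in frame 1: 9.7. Distance in frame 2: 12.4.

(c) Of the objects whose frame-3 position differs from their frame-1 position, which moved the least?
the brown hexagon

(moved 1.1)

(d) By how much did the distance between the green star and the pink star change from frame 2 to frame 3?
+0.7

Distance in frame 2: 5.4. Distance in frame 3: 6.1.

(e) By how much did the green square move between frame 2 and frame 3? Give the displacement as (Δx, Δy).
(-1.5, 5.8)

The green square was at (16.1, 9.5) in frame 2 and (14.6, 15.3) in frame 3.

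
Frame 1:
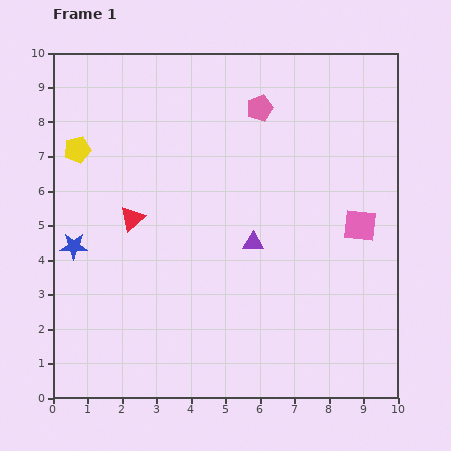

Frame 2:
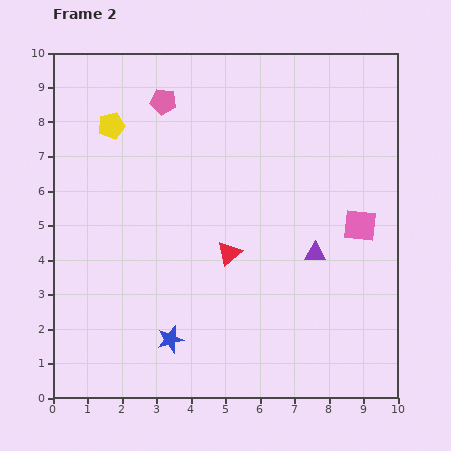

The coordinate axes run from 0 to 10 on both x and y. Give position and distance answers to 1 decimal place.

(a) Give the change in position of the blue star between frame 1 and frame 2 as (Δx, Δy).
(2.8, -2.7)

The blue star was at (0.6, 4.4) in frame 1 and (3.4, 1.7) in frame 2.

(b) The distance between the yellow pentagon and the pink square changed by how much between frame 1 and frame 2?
-0.7

Distance in frame 1: 8.5. Distance in frame 2: 7.8.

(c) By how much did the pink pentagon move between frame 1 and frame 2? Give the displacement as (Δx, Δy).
(-2.8, 0.2)

The pink pentagon was at (6.0, 8.4) in frame 1 and (3.2, 8.6) in frame 2.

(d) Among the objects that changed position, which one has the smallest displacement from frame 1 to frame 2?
the yellow pentagon

(moved 1.2)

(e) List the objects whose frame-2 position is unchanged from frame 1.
the pink square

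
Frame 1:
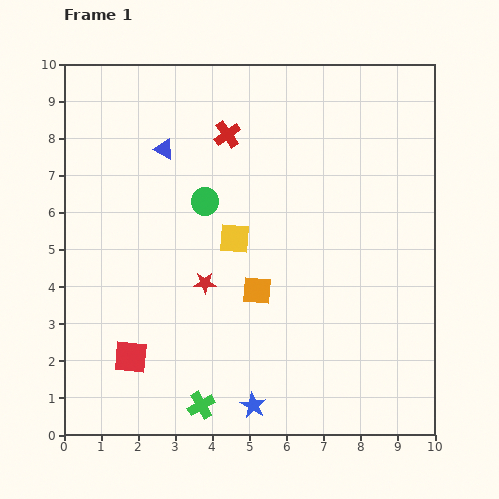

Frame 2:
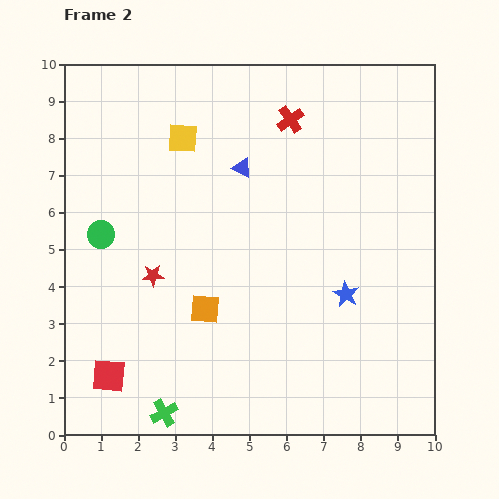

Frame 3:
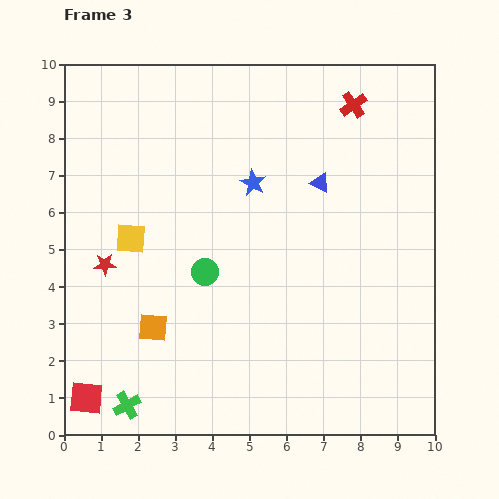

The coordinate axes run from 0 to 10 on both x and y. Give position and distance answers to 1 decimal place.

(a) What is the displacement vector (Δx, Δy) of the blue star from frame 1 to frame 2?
(2.5, 3.0)

The blue star was at (5.1, 0.8) in frame 1 and (7.6, 3.8) in frame 2.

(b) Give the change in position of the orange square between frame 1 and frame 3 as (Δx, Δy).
(-2.8, -1.0)

The orange square was at (5.2, 3.9) in frame 1 and (2.4, 2.9) in frame 3.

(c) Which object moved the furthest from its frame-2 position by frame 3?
the blue star

(moved 3.9; next 3.0)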